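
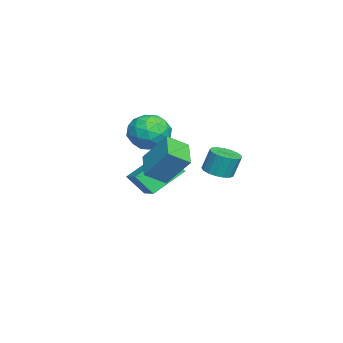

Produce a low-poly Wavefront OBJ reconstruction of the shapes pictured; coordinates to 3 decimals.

v 2.359 -1.072 2.078
v 2.803 -2.036 2.737
v 2.699 0.104 3.57
v 3.143 -0.86 4.229
v 3.837 -0.78 1.511
v 4.281 -1.744 2.17
v 4.177 0.396 3.003
v 4.621 -0.568 3.662
v -3.116 -1.328 -0.401
v -3.123 -2.229 0.684
v -1.703 -0.648 0.173
v -1.71 -1.548 1.258
v -1.97 -2.732 -1.558
v -1.977 -3.632 -0.473
v -0.557 -2.051 -0.984
v -0.564 -2.952 0.101
v -2.956 -1.627 2.457
v -1.873 -1.54 2.965
v -2.627 -3.5 2.075
v -1.544 -3.413 2.583
v -2.531 -3.341 3.26
v -2.734 -2.183 3.496
v -1.766 -2.857 1.544
v -1.969 -1.699 1.78
v -1.138 -2.3 2.4
v -1.611 -2.599 3.46
v -2.889 -2.441 1.58
v -3.362 -2.74 2.64
v -2.443 -1.419 2.744
v -2.057 -3.621 2.296
v -2.637 -3.578 2.693
v -2 -3.527 2.992
v -2.949 -1.797 3.057
v -2.313 -1.746 3.355
v -2.7 -2.805 3.528
v -2.187 -3.294 1.685
v -1.551 -3.243 1.983
v -2.5 -1.513 2.048
v -1.863 -1.462 2.347
v -1.8 -2.235 1.512
v -1.375 -1.815 2.711
v -1.181 -2.916 2.487
v -1.312 -2.589 1.876
v -1.431 -1.908 2.015
v -1.653 -1.991 3.334
v -1.459 -3.092 3.11
v -2.039 -3.049 3.508
v -2.159 -2.369 3.646
v -1.22 -2.437 3.002
v -3.041 -1.948 1.93
v -2.847 -3.049 1.706
v -2.341 -2.671 1.394
v -2.461 -1.991 1.532
v -3.319 -2.124 2.553
v -3.125 -3.225 2.329
v -3.069 -3.132 3.025
v -3.188 -2.451 3.164
v -3.28 -2.603 2.038
v -2.147 0.892 0.051
v -1.318 0.887 0.082
v -1.363 1.283 1.341
v -2.193 1.288 1.309
v -1.406 1.255 -0.037
v -1.452 1.652 1.221
v -1.664 1.54 -0.136
v -1.71 1.937 1.122
v -2.033 1.677 -0.193
v -2.079 2.074 1.066
v -2.428 1.634 -0.193
v -2.474 2.03 1.065
v -2.759 1.42 -0.138
v -2.804 1.817 1.12
v -2.949 1.086 -0.039
v -2.995 1.483 1.219
v -2.956 0.707 0.08
v -3.001 1.104 1.338
v -2.778 0.37 0.192
v -2.823 0.767 1.451
v -2.455 0.153 0.273
v -2.5 0.55 1.531
v -2.061 0.105 0.302
v -2.107 0.502 1.56
v -1.688 0.237 0.274
v -1.733 0.634 1.532
v -1.419 0.519 0.195
v -1.465 0.916 1.453
f 2 4 1
f 5 2 1
f 1 4 3
f 3 5 1
f 2 8 4
f 6 2 5
f 6 8 2
f 4 8 3
f 7 5 3
f 3 8 7
f 7 6 5
f 8 6 7
f 10 12 9
f 13 10 9
f 9 12 11
f 11 13 9
f 10 16 12
f 14 10 13
f 14 16 10
f 12 16 11
f 15 13 11
f 11 16 15
f 15 14 13
f 16 14 15
f 17 54 33
f 54 28 57
f 33 57 22
f 54 57 33
f 17 33 29
f 33 22 34
f 29 34 18
f 33 34 29
f 17 29 38
f 29 18 39
f 38 39 24
f 29 39 38
f 17 38 50
f 38 24 53
f 50 53 27
f 38 53 50
f 17 50 54
f 50 27 58
f 54 58 28
f 50 58 54
f 18 34 45
f 34 22 48
f 45 48 26
f 34 48 45
f 22 57 35
f 57 28 56
f 35 56 21
f 57 56 35
f 28 58 55
f 58 27 51
f 55 51 19
f 58 51 55
f 27 53 52
f 53 24 40
f 52 40 23
f 53 40 52
f 24 39 44
f 39 18 41
f 44 41 25
f 39 41 44
f 20 46 32
f 46 26 47
f 32 47 21
f 46 47 32
f 20 32 30
f 32 21 31
f 30 31 19
f 32 31 30
f 20 30 37
f 30 19 36
f 37 36 23
f 30 36 37
f 20 37 42
f 37 23 43
f 42 43 25
f 37 43 42
f 20 42 46
f 42 25 49
f 46 49 26
f 42 49 46
f 21 47 35
f 47 26 48
f 35 48 22
f 47 48 35
f 19 31 55
f 31 21 56
f 55 56 28
f 31 56 55
f 23 36 52
f 36 19 51
f 52 51 27
f 36 51 52
f 25 43 44
f 43 23 40
f 44 40 24
f 43 40 44
f 26 49 45
f 49 25 41
f 45 41 18
f 49 41 45
f 60 59 63
f 60 63 61
f 61 63 64
f 61 64 62
f 63 59 65
f 63 65 64
f 64 65 66
f 64 66 62
f 65 59 67
f 65 67 66
f 66 67 68
f 66 68 62
f 67 59 69
f 67 69 68
f 68 69 70
f 68 70 62
f 69 59 71
f 69 71 70
f 70 71 72
f 70 72 62
f 71 59 73
f 71 73 72
f 72 73 74
f 72 74 62
f 73 59 75
f 73 75 74
f 74 75 76
f 74 76 62
f 75 59 77
f 75 77 76
f 76 77 78
f 76 78 62
f 77 59 79
f 77 79 78
f 78 79 80
f 78 80 62
f 79 59 81
f 79 81 80
f 80 81 82
f 80 82 62
f 81 59 83
f 81 83 82
f 82 83 84
f 82 84 62
f 83 59 85
f 83 85 84
f 84 85 86
f 84 86 62
f 85 59 60
f 85 60 86
f 86 60 61
f 86 61 62



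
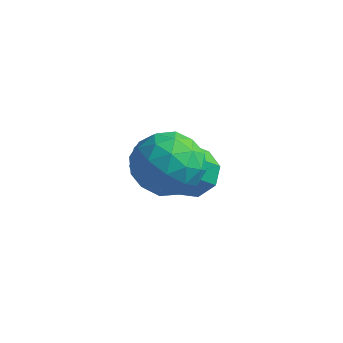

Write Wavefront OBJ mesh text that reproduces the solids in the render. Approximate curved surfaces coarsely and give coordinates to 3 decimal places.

v -0.052 2.416 -3.541
v 0.544 2.291 -3.571
v 0.369 1.16 -2.37
v -0.228 1.284 -2.339
v 0.448 2.631 -3.266
v 0.273 1.499 -2.064
v 0.059 2.844 -3.121
v -0.117 1.713 -1.919
v -0.396 2.807 -3.223
v -0.571 1.675 -2.021
v -0.649 2.54 -3.51
v -0.824 1.409 -2.309
v -0.553 2.201 -3.816
v -0.728 1.069 -2.614
v -0.163 1.987 -3.961
v -0.339 0.856 -2.759
v 0.291 2.025 -3.859
v 0.116 0.893 -2.657
v 0.079 0.816 -1.031
v 0.842 0.83 -0.88
v 0.278 -0.01 -1.96
v 1.041 0.004 -1.809
v 0.55 -0.32 -1.3
v 0.427 0.191 -0.726
v 0.693 0.629 -2.114
v 0.57 1.14 -1.54
v 1.222 0.715 -1.55
v 1.133 0.128 -1.046
v -0.013 0.692 -1.794
v -0.102 0.105 -1.29
v 0.443 0.896 -0.874
v 0.677 -0.076 -1.966
v 0.388 -0.266 -1.667
v 0.837 -0.258 -1.578
v 0.199 0.52 -0.783
v 0.648 0.528 -0.695
v 0.476 -0.148 -0.941
v 0.472 0.292 -2.145
v 0.921 0.3 -2.057
v 0.283 1.078 -1.262
v 0.732 1.086 -1.173
v 0.644 0.968 -1.899
v 1.115 0.836 -1.179
v 1.232 0.351 -1.725
v 1.027 0.718 -1.904
v 0.955 1.019 -1.567
v 1.063 0.492 -0.883
v 1.18 0.006 -1.429
v 0.891 -0.185 -1.13
v 0.819 0.115 -0.792
v 1.286 0.424 -1.277
v -0.06 0.814 -1.411
v 0.057 0.328 -1.957
v 0.301 0.705 -2.048
v 0.229 1.005 -1.71
v -0.112 0.469 -1.115
v 0.005 -0.016 -1.661
v 0.165 -0.199 -1.273
v 0.093 0.102 -0.936
v -0.166 0.396 -1.563
f 2 1 5
f 2 5 3
f 3 5 6
f 3 6 4
f 5 1 7
f 5 7 6
f 6 7 8
f 6 8 4
f 7 1 9
f 7 9 8
f 8 9 10
f 8 10 4
f 9 1 11
f 9 11 10
f 10 11 12
f 10 12 4
f 11 1 13
f 11 13 12
f 12 13 14
f 12 14 4
f 13 1 15
f 13 15 14
f 14 15 16
f 14 16 4
f 15 1 17
f 15 17 16
f 16 17 18
f 16 18 4
f 17 1 2
f 17 2 18
f 18 2 3
f 18 3 4
f 19 56 35
f 56 30 59
f 35 59 24
f 56 59 35
f 19 35 31
f 35 24 36
f 31 36 20
f 35 36 31
f 19 31 40
f 31 20 41
f 40 41 26
f 31 41 40
f 19 40 52
f 40 26 55
f 52 55 29
f 40 55 52
f 19 52 56
f 52 29 60
f 56 60 30
f 52 60 56
f 20 36 47
f 36 24 50
f 47 50 28
f 36 50 47
f 24 59 37
f 59 30 58
f 37 58 23
f 59 58 37
f 30 60 57
f 60 29 53
f 57 53 21
f 60 53 57
f 29 55 54
f 55 26 42
f 54 42 25
f 55 42 54
f 26 41 46
f 41 20 43
f 46 43 27
f 41 43 46
f 22 48 34
f 48 28 49
f 34 49 23
f 48 49 34
f 22 34 32
f 34 23 33
f 32 33 21
f 34 33 32
f 22 32 39
f 32 21 38
f 39 38 25
f 32 38 39
f 22 39 44
f 39 25 45
f 44 45 27
f 39 45 44
f 22 44 48
f 44 27 51
f 48 51 28
f 44 51 48
f 23 49 37
f 49 28 50
f 37 50 24
f 49 50 37
f 21 33 57
f 33 23 58
f 57 58 30
f 33 58 57
f 25 38 54
f 38 21 53
f 54 53 29
f 38 53 54
f 27 45 46
f 45 25 42
f 46 42 26
f 45 42 46
f 28 51 47
f 51 27 43
f 47 43 20
f 51 43 47



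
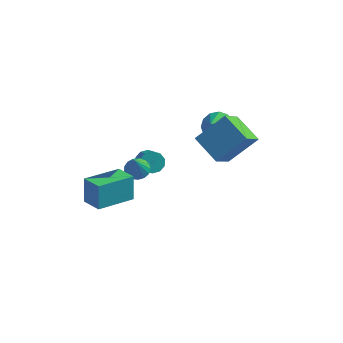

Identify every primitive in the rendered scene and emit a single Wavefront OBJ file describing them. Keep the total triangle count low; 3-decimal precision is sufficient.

v -2.039 -0.199 0.048
v -1.551 0.238 0.231
v -1.881 -0.981 1.492
v -1.825 0.378 0.337
v -2.147 0.386 0.377
v -2.446 0.261 0.342
v -2.651 0.03 0.239
v -2.716 -0.254 0.093
v -2.626 -0.524 -0.064
v -2.402 -0.721 -0.195
v -2.094 -0.797 -0.27
v -1.775 -0.737 -0.273
v -1.515 -0.553 -0.202
v -1.376 -0.288 -0.073
v -1.389 -0.003 0.083
v 1.332 2.413 2.38
v 1.696 2.959 2.965
v 1.228 1.667 3.14
v 1.208 3.043 2.981
v 0.758 2.927 2.806
v 0.491 2.647 2.495
v 0.491 2.293 2.148
v 0.758 1.977 1.875
v 1.207 1.799 1.761
v 1.695 1.816 1.844
v 2.068 2.023 2.097
v 2.208 2.353 2.44
v 2.069 2.702 2.764
v 2.766 -0.041 2.055
v 2.567 -1.409 3.192
v 1.386 0.748 2.762
v 1.187 -0.62 3.9
v 3.993 0.9 3.4
v 3.794 -0.468 4.538
v 2.613 1.689 4.108
v 2.414 0.321 5.245
v -3.085 -4.649 1.056
v -3.221 -4.253 2.466
v -1.948 -2.935 0.686
v -2.084 -2.54 2.095
v -2.076 -5.26 1.325
v -2.212 -4.865 2.734
v -0.939 -3.547 0.954
v -1.075 -3.151 2.364
v -2.27 1.869 -1.152
v -1.666 2.031 -1.394
v -1.007 1.013 -0.429
v -1.61 0.851 -0.188
v -1.747 2.281 -1.074
v -1.088 1.263 -0.11
v -2.028 2.374 -0.785
v -1.369 1.356 0.18
v -2.401 2.274 -0.635
v -1.742 1.256 0.33
v -2.724 2.019 -0.683
v -2.065 1.001 0.281
v -2.873 1.707 -0.911
v -2.214 0.689 0.054
v -2.792 1.457 -1.23
v -2.133 0.439 -0.266
v -2.511 1.364 -1.52
v -1.852 0.346 -0.555
v -2.138 1.464 -1.67
v -1.479 0.446 -0.705
v -1.815 1.719 -1.621
v -1.156 0.701 -0.657
f 2 1 4
f 2 4 3
f 4 1 5
f 4 5 3
f 5 1 6
f 5 6 3
f 6 1 7
f 6 7 3
f 7 1 8
f 7 8 3
f 8 1 9
f 8 9 3
f 9 1 10
f 9 10 3
f 10 1 11
f 10 11 3
f 11 1 12
f 11 12 3
f 12 1 13
f 12 13 3
f 13 1 14
f 13 14 3
f 14 1 15
f 14 15 3
f 15 1 2
f 15 2 3
f 17 16 19
f 17 19 18
f 19 16 20
f 19 20 18
f 20 16 21
f 20 21 18
f 21 16 22
f 21 22 18
f 22 16 23
f 22 23 18
f 23 16 24
f 23 24 18
f 24 16 25
f 24 25 18
f 25 16 26
f 25 26 18
f 26 16 27
f 26 27 18
f 27 16 28
f 27 28 18
f 28 16 17
f 28 17 18
f 30 32 29
f 33 30 29
f 29 32 31
f 31 33 29
f 30 36 32
f 34 30 33
f 34 36 30
f 32 36 31
f 35 33 31
f 31 36 35
f 35 34 33
f 36 34 35
f 38 40 37
f 41 38 37
f 37 40 39
f 39 41 37
f 38 44 40
f 42 38 41
f 42 44 38
f 40 44 39
f 43 41 39
f 39 44 43
f 43 42 41
f 44 42 43
f 46 45 49
f 46 49 47
f 47 49 50
f 47 50 48
f 49 45 51
f 49 51 50
f 50 51 52
f 50 52 48
f 51 45 53
f 51 53 52
f 52 53 54
f 52 54 48
f 53 45 55
f 53 55 54
f 54 55 56
f 54 56 48
f 55 45 57
f 55 57 56
f 56 57 58
f 56 58 48
f 57 45 59
f 57 59 58
f 58 59 60
f 58 60 48
f 59 45 61
f 59 61 60
f 60 61 62
f 60 62 48
f 61 45 63
f 61 63 62
f 62 63 64
f 62 64 48
f 63 45 65
f 63 65 64
f 64 65 66
f 64 66 48
f 65 45 46
f 65 46 66
f 66 46 47
f 66 47 48



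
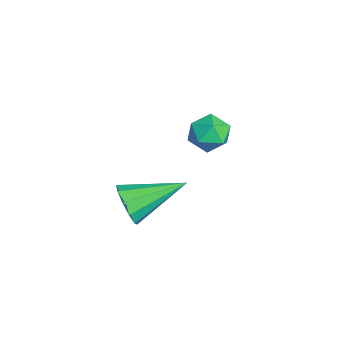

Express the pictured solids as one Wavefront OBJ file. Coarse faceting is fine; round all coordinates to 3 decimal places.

v -0.082 -0.851 -3.385
v 0.36 -0.606 -4.005
v -0.138 1.051 -2.675
v -0.116 -0.572 -4.134
v -0.579 -0.645 -3.976
v -0.852 -0.796 -3.593
v -0.831 -0.968 -3.13
v -0.523 -1.095 -2.764
v -0.047 -1.129 -2.635
v 0.416 -1.056 -2.793
v 0.689 -0.905 -3.177
v 0.667 -0.733 -3.64
v -3.822 3.129 -4.214
v -3.239 2.869 -3.716
v -4.641 2.231 -3.724
v -4.058 1.971 -3.226
v -4.391 2.701 -3.114
v -3.884 3.256 -3.417
v -3.996 1.844 -4.023
v -3.489 2.399 -4.326
v -3.347 2.075 -3.598
v -3.591 2.604 -3.036
v -4.289 2.496 -4.404
v -4.533 3.025 -3.842
f 2 1 4
f 2 4 3
f 4 1 5
f 4 5 3
f 5 1 6
f 5 6 3
f 6 1 7
f 6 7 3
f 7 1 8
f 7 8 3
f 8 1 9
f 8 9 3
f 9 1 10
f 9 10 3
f 10 1 11
f 10 11 3
f 11 1 12
f 11 12 3
f 12 1 2
f 12 2 3
f 13 24 18
f 13 18 14
f 13 14 20
f 13 20 23
f 13 23 24
f 14 18 22
f 18 24 17
f 24 23 15
f 23 20 19
f 20 14 21
f 16 22 17
f 16 17 15
f 16 15 19
f 16 19 21
f 16 21 22
f 17 22 18
f 15 17 24
f 19 15 23
f 21 19 20
f 22 21 14



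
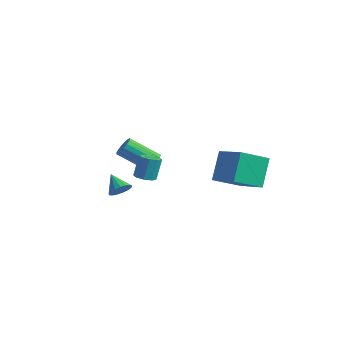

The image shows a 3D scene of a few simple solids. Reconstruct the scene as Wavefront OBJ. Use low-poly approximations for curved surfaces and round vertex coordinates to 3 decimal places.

v 2.204 -0.223 2.02
v 1.742 0.884 3.62
v 2.915 1.333 1.148
v 2.454 2.44 2.748
v 4.066 -0.62 2.832
v 3.605 0.487 4.432
v 4.778 0.936 1.96
v 4.316 2.043 3.56
v -2.425 0.149 1.407
v -1.943 -0.048 1.829
v -3.373 -1.005 3.015
v -3.855 -0.809 2.593
v -2.037 0.236 1.946
v -3.467 -0.721 3.132
v -2.219 0.5 1.939
v -3.649 -0.457 3.125
v -2.448 0.683 1.81
v -3.878 -0.274 2.996
v -2.672 0.744 1.589
v -4.103 -0.213 2.775
v -2.84 0.668 1.326
v -4.27 -0.289 2.512
v -2.912 0.474 1.082
v -4.342 -0.483 2.268
v -2.873 0.205 0.912
v -4.303 -0.753 2.098
v -2.731 -0.077 0.855
v -4.161 -1.035 2.042
v -2.519 -0.308 0.925
v -3.949 -1.265 2.111
v -2.285 -0.433 1.106
v -3.716 -1.39 2.292
v -2.084 -0.426 1.355
v -3.514 -1.383 2.541
v -1.96 -0.287 1.616
v -3.39 -1.244 2.802
v -1.413 -3.61 1.266
v -1.095 -3.932 1.801
v -2.387 -3.33 2.014
v -0.988 -3.615 1.822
v -0.977 -3.298 1.716
v -1.067 -3.052 1.507
v -1.235 -2.934 1.243
v -1.445 -2.971 0.984
v -1.647 -3.154 0.79
v -1.795 -3.442 0.705
v -1.856 -3.769 0.748
v -1.815 -4.059 0.91
v -1.682 -4.247 1.154
v -1.487 -4.288 1.423
v -1.276 -4.175 1.657
v -0.97 -2.147 1.808
v -0.337 -2.231 1.859
v -0.378 -1.717 3.203
v -1.01 -1.633 3.152
v -0.454 -1.788 1.686
v -0.495 -1.274 3.03
v -0.873 -1.555 1.584
v -0.914 -1.041 2.929
v -1.349 -1.669 1.614
v -1.389 -1.155 2.958
v -1.602 -2.063 1.757
v -1.643 -1.549 3.101
v -1.485 -2.506 1.93
v -1.526 -1.992 3.274
v -1.066 -2.739 2.031
v -1.107 -2.225 3.376
v -0.591 -2.625 2.002
v -0.631 -2.111 3.346
f 2 4 1
f 5 2 1
f 1 4 3
f 3 5 1
f 2 8 4
f 6 2 5
f 6 8 2
f 4 8 3
f 7 5 3
f 3 8 7
f 7 6 5
f 8 6 7
f 10 9 13
f 10 13 11
f 11 13 14
f 11 14 12
f 13 9 15
f 13 15 14
f 14 15 16
f 14 16 12
f 15 9 17
f 15 17 16
f 16 17 18
f 16 18 12
f 17 9 19
f 17 19 18
f 18 19 20
f 18 20 12
f 19 9 21
f 19 21 20
f 20 21 22
f 20 22 12
f 21 9 23
f 21 23 22
f 22 23 24
f 22 24 12
f 23 9 25
f 23 25 24
f 24 25 26
f 24 26 12
f 25 9 27
f 25 27 26
f 26 27 28
f 26 28 12
f 27 9 29
f 27 29 28
f 28 29 30
f 28 30 12
f 29 9 31
f 29 31 30
f 30 31 32
f 30 32 12
f 31 9 33
f 31 33 32
f 32 33 34
f 32 34 12
f 33 9 35
f 33 35 34
f 34 35 36
f 34 36 12
f 35 9 10
f 35 10 36
f 36 10 11
f 36 11 12
f 38 37 40
f 38 40 39
f 40 37 41
f 40 41 39
f 41 37 42
f 41 42 39
f 42 37 43
f 42 43 39
f 43 37 44
f 43 44 39
f 44 37 45
f 44 45 39
f 45 37 46
f 45 46 39
f 46 37 47
f 46 47 39
f 47 37 48
f 47 48 39
f 48 37 49
f 48 49 39
f 49 37 50
f 49 50 39
f 50 37 51
f 50 51 39
f 51 37 38
f 51 38 39
f 53 52 56
f 53 56 54
f 54 56 57
f 54 57 55
f 56 52 58
f 56 58 57
f 57 58 59
f 57 59 55
f 58 52 60
f 58 60 59
f 59 60 61
f 59 61 55
f 60 52 62
f 60 62 61
f 61 62 63
f 61 63 55
f 62 52 64
f 62 64 63
f 63 64 65
f 63 65 55
f 64 52 66
f 64 66 65
f 65 66 67
f 65 67 55
f 66 52 68
f 66 68 67
f 67 68 69
f 67 69 55
f 68 52 53
f 68 53 69
f 69 53 54
f 69 54 55



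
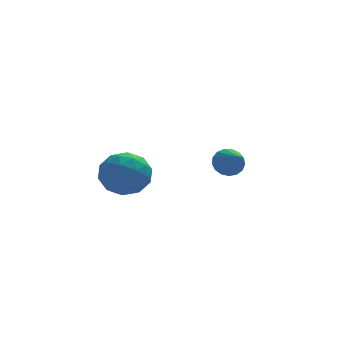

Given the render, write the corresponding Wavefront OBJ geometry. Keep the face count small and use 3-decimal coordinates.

v 3.875 3.842 -0.127
v 4.36 3.858 -0.247
v 4.065 2.818 0.507
v 4.348 3.982 -0.043
v 4.227 4.074 0.142
v 4.026 4.113 0.265
v 3.79 4.09 0.298
v 3.573 4.01 0.234
v 3.426 3.892 0.087
v 3.382 3.762 -0.109
v 3.451 3.651 -0.31
v 3.617 3.583 -0.468
v 3.842 3.575 -0.549
v 4.075 3.628 -0.533
v 4.262 3.73 -0.424
v 0.827 1.064 1.611
v 1.181 0.795 0.985
v -0.201 0.445 1.295
v 0.153 0.176 0.669
v 0.369 -0.064 1.366
v 1.005 0.319 1.561
v -0.025 0.921 0.719
v 0.611 1.304 0.914
v 0.654 0.706 0.434
v 0.898 0.098 0.834
v 0.082 1.142 1.446
v 0.326 0.534 1.846
v 1.095 0.984 1.325
v -0.115 0.256 0.955
v 0.013 0.115 1.364
v 0.221 -0.043 0.996
v 0.991 0.705 1.664
v 1.199 0.546 1.296
v 0.722 0.041 1.52
v -0.219 0.694 0.984
v -0.011 0.535 0.616
v 0.759 1.283 1.284
v 0.967 1.125 0.916
v 0.258 1.199 0.76
v 0.993 0.774 0.634
v 0.388 0.41 0.448
v 0.284 0.847 0.478
v 0.658 1.073 0.592
v 1.136 0.416 0.869
v 0.532 0.052 0.683
v 0.659 -0.089 1.093
v 1.033 0.137 1.207
v 0.827 0.364 0.545
v 0.448 1.188 1.597
v -0.156 0.824 1.411
v -0.053 1.103 1.073
v 0.321 1.329 1.187
v 0.592 0.83 1.832
v -0.013 0.466 1.646
v 0.322 0.167 1.688
v 0.696 0.393 1.802
v 0.153 0.876 1.735
f 2 1 4
f 2 4 3
f 4 1 5
f 4 5 3
f 5 1 6
f 5 6 3
f 6 1 7
f 6 7 3
f 7 1 8
f 7 8 3
f 8 1 9
f 8 9 3
f 9 1 10
f 9 10 3
f 10 1 11
f 10 11 3
f 11 1 12
f 11 12 3
f 12 1 13
f 12 13 3
f 13 1 14
f 13 14 3
f 14 1 15
f 14 15 3
f 15 1 2
f 15 2 3
f 16 53 32
f 53 27 56
f 32 56 21
f 53 56 32
f 16 32 28
f 32 21 33
f 28 33 17
f 32 33 28
f 16 28 37
f 28 17 38
f 37 38 23
f 28 38 37
f 16 37 49
f 37 23 52
f 49 52 26
f 37 52 49
f 16 49 53
f 49 26 57
f 53 57 27
f 49 57 53
f 17 33 44
f 33 21 47
f 44 47 25
f 33 47 44
f 21 56 34
f 56 27 55
f 34 55 20
f 56 55 34
f 27 57 54
f 57 26 50
f 54 50 18
f 57 50 54
f 26 52 51
f 52 23 39
f 51 39 22
f 52 39 51
f 23 38 43
f 38 17 40
f 43 40 24
f 38 40 43
f 19 45 31
f 45 25 46
f 31 46 20
f 45 46 31
f 19 31 29
f 31 20 30
f 29 30 18
f 31 30 29
f 19 29 36
f 29 18 35
f 36 35 22
f 29 35 36
f 19 36 41
f 36 22 42
f 41 42 24
f 36 42 41
f 19 41 45
f 41 24 48
f 45 48 25
f 41 48 45
f 20 46 34
f 46 25 47
f 34 47 21
f 46 47 34
f 18 30 54
f 30 20 55
f 54 55 27
f 30 55 54
f 22 35 51
f 35 18 50
f 51 50 26
f 35 50 51
f 24 42 43
f 42 22 39
f 43 39 23
f 42 39 43
f 25 48 44
f 48 24 40
f 44 40 17
f 48 40 44



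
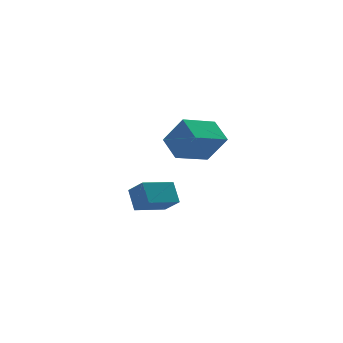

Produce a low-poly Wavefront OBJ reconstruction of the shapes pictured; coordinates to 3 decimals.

v -1.072 -4.331 2.842
v -0.99 -2.978 3.46
v 0.87 -4.11 2.101
v 0.952 -2.756 2.719
v -0.392 -5.084 4.401
v -0.31 -3.73 5.019
v 1.55 -4.862 3.66
v 1.632 -3.509 4.278
v -1.175 -0.327 -2.795
v -0.845 -1.242 -1.887
v -0.972 0.67 -1.863
v -0.642 -0.244 -0.956
v 0.702 -0.196 -3.344
v 1.032 -1.11 -2.437
v 0.905 0.802 -2.413
v 1.235 -0.113 -1.505
f 2 4 1
f 5 2 1
f 1 4 3
f 3 5 1
f 2 8 4
f 6 2 5
f 6 8 2
f 4 8 3
f 7 5 3
f 3 8 7
f 7 6 5
f 8 6 7
f 10 12 9
f 13 10 9
f 9 12 11
f 11 13 9
f 10 16 12
f 14 10 13
f 14 16 10
f 12 16 11
f 15 13 11
f 11 16 15
f 15 14 13
f 16 14 15



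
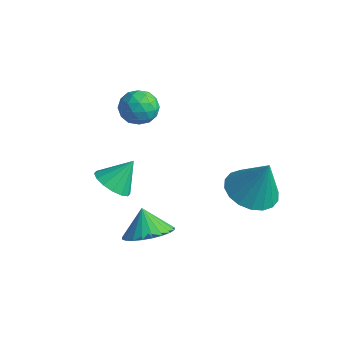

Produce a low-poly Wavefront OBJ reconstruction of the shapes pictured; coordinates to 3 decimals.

v -0.715 -1.503 -3.117
v -0.056 -1.962 -2.573
v -1.285 -1.237 -2.203
v 0.088 -1.612 -2.584
v 0.11 -1.246 -2.677
v 0.007 -0.919 -2.837
v -0.207 -0.68 -3.039
v -0.497 -0.568 -3.254
v -0.821 -0.597 -3.447
v -1.129 -0.765 -3.59
v -1.374 -1.044 -3.662
v -1.518 -1.394 -3.65
v -1.54 -1.76 -3.557
v -1.436 -2.087 -3.397
v -1.223 -2.326 -3.195
v -0.932 -2.438 -2.981
v -0.608 -2.409 -2.787
v -0.301 -2.241 -2.644
v -2.195 -1.782 -0.98
v -1.67 -2.301 -0.698
v -1.905 -0.978 -0.04
v -1.459 -2.069 -0.961
v -1.445 -1.761 -1.229
v -1.633 -1.458 -1.43
v -1.971 -1.242 -1.511
v -2.369 -1.171 -1.449
v -2.72 -1.264 -1.262
v -2.931 -1.495 -0.999
v -2.944 -1.804 -0.73
v -2.757 -2.106 -0.529
v -2.419 -2.322 -0.448
v -2.021 -2.393 -0.51
v 0.599 2.538 -2.606
v 1.277 1.716 -2.712
v 1.181 2.802 -0.934
v 1.536 2.087 -2.861
v 1.609 2.547 -2.959
v 1.483 3.005 -2.987
v 1.181 3.371 -2.94
v 0.764 3.571 -2.827
v 0.315 3.567 -2.67
v -0.078 3.359 -2.5
v -0.337 2.988 -2.351
v -0.411 2.528 -2.253
v -0.284 2.07 -2.225
v 0.017 1.704 -2.272
v 0.434 1.504 -2.385
v 0.884 1.508 -2.542
v -3.715 1.164 1.447
v -3.278 1.63 0.967
v -3.702 0.23 0.553
v -3.265 0.696 0.073
v -2.945 0.401 0.743
v -2.953 0.978 1.295
v -4.027 0.882 0.225
v -4.035 1.459 0.777
v -3.471 1.455 0.211
v -2.802 1.158 0.532
v -4.178 0.702 0.988
v -3.509 0.405 1.309
v -3.498 1.479 1.285
v -3.482 0.381 0.235
v -3.294 0.208 0.629
v -3.037 0.481 0.346
v -3.307 1.096 1.479
v -3.05 1.37 1.196
v -2.854 0.647 1.065
v -3.93 0.49 0.324
v -3.673 0.764 0.041
v -3.943 1.379 1.174
v -3.686 1.652 0.891
v -4.126 1.213 0.455
v -3.354 1.65 0.559
v -3.347 1.101 0.034
v -3.795 1.21 0.123
v -3.799 1.55 0.447
v -2.961 1.475 0.747
v -2.953 0.926 0.222
v -2.765 0.753 0.616
v -2.77 1.092 0.94
v -3.074 1.373 0.303
v -4.027 0.934 1.298
v -4.019 0.385 0.773
v -4.21 0.768 0.58
v -4.215 1.107 0.904
v -3.633 0.759 1.486
v -3.626 0.21 0.961
v -3.181 0.31 1.073
v -3.185 0.65 1.397
v -3.906 0.487 1.217
f 2 1 4
f 2 4 3
f 4 1 5
f 4 5 3
f 5 1 6
f 5 6 3
f 6 1 7
f 6 7 3
f 7 1 8
f 7 8 3
f 8 1 9
f 8 9 3
f 9 1 10
f 9 10 3
f 10 1 11
f 10 11 3
f 11 1 12
f 11 12 3
f 12 1 13
f 12 13 3
f 13 1 14
f 13 14 3
f 14 1 15
f 14 15 3
f 15 1 16
f 15 16 3
f 16 1 17
f 16 17 3
f 17 1 18
f 17 18 3
f 18 1 2
f 18 2 3
f 20 19 22
f 20 22 21
f 22 19 23
f 22 23 21
f 23 19 24
f 23 24 21
f 24 19 25
f 24 25 21
f 25 19 26
f 25 26 21
f 26 19 27
f 26 27 21
f 27 19 28
f 27 28 21
f 28 19 29
f 28 29 21
f 29 19 30
f 29 30 21
f 30 19 31
f 30 31 21
f 31 19 32
f 31 32 21
f 32 19 20
f 32 20 21
f 34 33 36
f 34 36 35
f 36 33 37
f 36 37 35
f 37 33 38
f 37 38 35
f 38 33 39
f 38 39 35
f 39 33 40
f 39 40 35
f 40 33 41
f 40 41 35
f 41 33 42
f 41 42 35
f 42 33 43
f 42 43 35
f 43 33 44
f 43 44 35
f 44 33 45
f 44 45 35
f 45 33 46
f 45 46 35
f 46 33 47
f 46 47 35
f 47 33 48
f 47 48 35
f 48 33 34
f 48 34 35
f 49 86 65
f 86 60 89
f 65 89 54
f 86 89 65
f 49 65 61
f 65 54 66
f 61 66 50
f 65 66 61
f 49 61 70
f 61 50 71
f 70 71 56
f 61 71 70
f 49 70 82
f 70 56 85
f 82 85 59
f 70 85 82
f 49 82 86
f 82 59 90
f 86 90 60
f 82 90 86
f 50 66 77
f 66 54 80
f 77 80 58
f 66 80 77
f 54 89 67
f 89 60 88
f 67 88 53
f 89 88 67
f 60 90 87
f 90 59 83
f 87 83 51
f 90 83 87
f 59 85 84
f 85 56 72
f 84 72 55
f 85 72 84
f 56 71 76
f 71 50 73
f 76 73 57
f 71 73 76
f 52 78 64
f 78 58 79
f 64 79 53
f 78 79 64
f 52 64 62
f 64 53 63
f 62 63 51
f 64 63 62
f 52 62 69
f 62 51 68
f 69 68 55
f 62 68 69
f 52 69 74
f 69 55 75
f 74 75 57
f 69 75 74
f 52 74 78
f 74 57 81
f 78 81 58
f 74 81 78
f 53 79 67
f 79 58 80
f 67 80 54
f 79 80 67
f 51 63 87
f 63 53 88
f 87 88 60
f 63 88 87
f 55 68 84
f 68 51 83
f 84 83 59
f 68 83 84
f 57 75 76
f 75 55 72
f 76 72 56
f 75 72 76
f 58 81 77
f 81 57 73
f 77 73 50
f 81 73 77



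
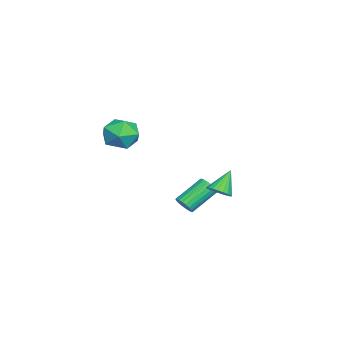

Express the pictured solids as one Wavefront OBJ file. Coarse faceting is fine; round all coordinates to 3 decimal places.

v 3.424 2.599 -0.681
v 4.01 2.913 -0.403
v 2.576 3.081 0.561
v 3.893 3.134 -0.569
v 3.695 3.262 -0.754
v 3.451 3.275 -0.926
v 3.202 3.172 -1.056
v 2.991 2.969 -1.121
v 2.856 2.702 -1.11
v 2.818 2.418 -1.025
v 2.886 2.164 -0.88
v 3.046 1.986 -0.701
v 3.272 1.914 -0.519
v 3.525 1.96 -0.364
v 3.76 2.116 -0.264
v 3.937 2.356 -0.237
v 4.025 2.638 -0.286
v -0.923 -0.03 -4.016
v -0.394 0.17 -3.694
v -1.529 1.349 -2.562
v -2.057 1.15 -2.884
v -0.409 0.349 -3.896
v -1.543 1.529 -2.764
v -0.512 0.463 -4.118
v -1.646 1.643 -2.986
v -0.686 0.492 -4.322
v -1.821 1.672 -3.191
v -0.901 0.431 -4.474
v -2.036 1.61 -3.342
v -1.12 0.29 -4.547
v -2.255 1.469 -3.415
v -1.305 0.093 -4.527
v -2.439 1.273 -3.395
v -1.423 -0.124 -4.42
v -2.558 1.055 -3.288
v -1.455 -0.325 -4.242
v -2.59 0.854 -3.11
v -1.395 -0.476 -4.025
v -2.53 0.704 -2.893
v -1.254 -0.549 -3.807
v -2.389 0.631 -2.675
v -1.055 -0.532 -3.625
v -2.189 0.647 -2.493
v -0.833 -0.428 -3.511
v -1.968 0.751 -2.379
v -0.626 -0.256 -3.483
v -1.761 0.923 -2.351
v -0.471 -0.044 -3.548
v -1.606 1.135 -2.416
v 3.424 -1.629 2.662
v 4.503 -1.95 2.516
v 3.237 -2.87 4.004
v 4.316 -3.191 3.858
v 4.082 -2.168 4.291
v 4.197 -1.401 3.461
v 3.543 -3.419 3.059
v 3.658 -2.652 2.229
v 4.577 -3.056 2.761
v 4.91 -2.283 3.523
v 2.83 -2.537 2.997
v 3.163 -1.764 3.759
f 2 1 4
f 2 4 3
f 4 1 5
f 4 5 3
f 5 1 6
f 5 6 3
f 6 1 7
f 6 7 3
f 7 1 8
f 7 8 3
f 8 1 9
f 8 9 3
f 9 1 10
f 9 10 3
f 10 1 11
f 10 11 3
f 11 1 12
f 11 12 3
f 12 1 13
f 12 13 3
f 13 1 14
f 13 14 3
f 14 1 15
f 14 15 3
f 15 1 16
f 15 16 3
f 16 1 17
f 16 17 3
f 17 1 2
f 17 2 3
f 19 18 22
f 19 22 20
f 20 22 23
f 20 23 21
f 22 18 24
f 22 24 23
f 23 24 25
f 23 25 21
f 24 18 26
f 24 26 25
f 25 26 27
f 25 27 21
f 26 18 28
f 26 28 27
f 27 28 29
f 27 29 21
f 28 18 30
f 28 30 29
f 29 30 31
f 29 31 21
f 30 18 32
f 30 32 31
f 31 32 33
f 31 33 21
f 32 18 34
f 32 34 33
f 33 34 35
f 33 35 21
f 34 18 36
f 34 36 35
f 35 36 37
f 35 37 21
f 36 18 38
f 36 38 37
f 37 38 39
f 37 39 21
f 38 18 40
f 38 40 39
f 39 40 41
f 39 41 21
f 40 18 42
f 40 42 41
f 41 42 43
f 41 43 21
f 42 18 44
f 42 44 43
f 43 44 45
f 43 45 21
f 44 18 46
f 44 46 45
f 45 46 47
f 45 47 21
f 46 18 48
f 46 48 47
f 47 48 49
f 47 49 21
f 48 18 19
f 48 19 49
f 49 19 20
f 49 20 21
f 50 61 55
f 50 55 51
f 50 51 57
f 50 57 60
f 50 60 61
f 51 55 59
f 55 61 54
f 61 60 52
f 60 57 56
f 57 51 58
f 53 59 54
f 53 54 52
f 53 52 56
f 53 56 58
f 53 58 59
f 54 59 55
f 52 54 61
f 56 52 60
f 58 56 57
f 59 58 51



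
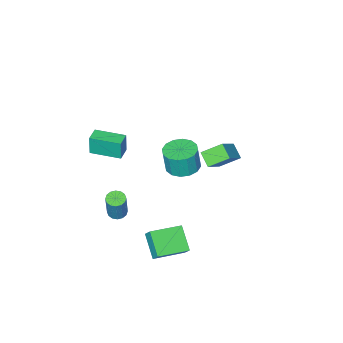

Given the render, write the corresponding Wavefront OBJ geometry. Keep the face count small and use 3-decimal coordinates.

v -3.147 0.013 -2.098
v -3.337 -0.887 -1.442
v -4.178 0.806 -1.311
v -4.368 -0.094 -0.655
v -1.652 0.654 -0.785
v -1.842 -0.246 -0.129
v -2.683 1.447 0.002
v -2.873 0.547 0.658
v 2.747 -2.659 -4.943
v 3.357 -2.759 -5.061
v 3.804 -2.302 -3.134
v 3.193 -2.201 -3.017
v 3.31 -2.443 -5.125
v 3.757 -1.986 -3.198
v 3.112 -2.185 -5.141
v 3.558 -1.727 -3.214
v 2.815 -2.053 -5.103
v 3.262 -1.596 -3.176
v 2.501 -2.084 -5.023
v 2.948 -1.627 -3.096
v 2.252 -2.269 -4.921
v 2.699 -1.812 -2.995
v 2.136 -2.558 -4.826
v 2.583 -2.101 -2.899
v 2.183 -2.874 -4.762
v 2.63 -2.417 -2.835
v 2.382 -3.133 -4.746
v 2.828 -2.675 -2.819
v 2.678 -3.264 -4.784
v 3.125 -2.807 -2.857
v 2.992 -3.233 -4.864
v 3.439 -2.776 -2.937
v 3.241 -3.048 -4.965
v 3.688 -2.591 -3.039
v 2.186 2.87 3.195
v 3.165 2.54 3.073
v 3.332 2.461 4.622
v 2.354 2.79 4.745
v 3.201 3.077 3.097
v 3.368 2.997 4.646
v 2.965 3.558 3.147
v 3.132 3.478 4.696
v 2.52 3.855 3.21
v 2.687 3.775 4.759
v 1.986 3.888 3.269
v 2.153 3.808 4.818
v 1.506 3.648 3.309
v 1.673 3.568 4.858
v 1.208 3.199 3.318
v 1.375 3.12 4.867
v 1.172 2.663 3.294
v 1.339 2.583 4.843
v 1.408 2.182 3.244
v 1.575 2.102 4.793
v 1.853 1.885 3.181
v 2.02 1.805 4.73
v 2.387 1.852 3.122
v 2.554 1.772 4.671
v 2.867 2.092 3.082
v 3.034 2.012 4.631
v 1.853 -2.786 0.529
v 1.844 -2.798 1.909
v 2.683 -2.265 0.539
v 2.674 -2.277 1.919
v 2.906 -4.463 0.521
v 2.897 -4.475 1.901
v 3.736 -3.942 0.531
v 3.727 -3.954 1.911
v 2.377 2.55 -2.838
v 2.452 3.08 -2.153
v 2.881 3.864 -3.911
v 2.956 4.395 -3.226
v 4.324 1.985 -2.614
v 4.399 2.516 -1.929
v 4.828 3.3 -3.687
v 4.903 3.83 -3.002
f 2 4 1
f 5 2 1
f 1 4 3
f 3 5 1
f 2 8 4
f 6 2 5
f 6 8 2
f 4 8 3
f 7 5 3
f 3 8 7
f 7 6 5
f 8 6 7
f 10 9 13
f 10 13 11
f 11 13 14
f 11 14 12
f 13 9 15
f 13 15 14
f 14 15 16
f 14 16 12
f 15 9 17
f 15 17 16
f 16 17 18
f 16 18 12
f 17 9 19
f 17 19 18
f 18 19 20
f 18 20 12
f 19 9 21
f 19 21 20
f 20 21 22
f 20 22 12
f 21 9 23
f 21 23 22
f 22 23 24
f 22 24 12
f 23 9 25
f 23 25 24
f 24 25 26
f 24 26 12
f 25 9 27
f 25 27 26
f 26 27 28
f 26 28 12
f 27 9 29
f 27 29 28
f 28 29 30
f 28 30 12
f 29 9 31
f 29 31 30
f 30 31 32
f 30 32 12
f 31 9 33
f 31 33 32
f 32 33 34
f 32 34 12
f 33 9 10
f 33 10 34
f 34 10 11
f 34 11 12
f 36 35 39
f 36 39 37
f 37 39 40
f 37 40 38
f 39 35 41
f 39 41 40
f 40 41 42
f 40 42 38
f 41 35 43
f 41 43 42
f 42 43 44
f 42 44 38
f 43 35 45
f 43 45 44
f 44 45 46
f 44 46 38
f 45 35 47
f 45 47 46
f 46 47 48
f 46 48 38
f 47 35 49
f 47 49 48
f 48 49 50
f 48 50 38
f 49 35 51
f 49 51 50
f 50 51 52
f 50 52 38
f 51 35 53
f 51 53 52
f 52 53 54
f 52 54 38
f 53 35 55
f 53 55 54
f 54 55 56
f 54 56 38
f 55 35 57
f 55 57 56
f 56 57 58
f 56 58 38
f 57 35 59
f 57 59 58
f 58 59 60
f 58 60 38
f 59 35 36
f 59 36 60
f 60 36 37
f 60 37 38
f 62 64 61
f 65 62 61
f 61 64 63
f 63 65 61
f 62 68 64
f 66 62 65
f 66 68 62
f 64 68 63
f 67 65 63
f 63 68 67
f 67 66 65
f 68 66 67
f 70 72 69
f 73 70 69
f 69 72 71
f 71 73 69
f 70 76 72
f 74 70 73
f 74 76 70
f 72 76 71
f 75 73 71
f 71 76 75
f 75 74 73
f 76 74 75



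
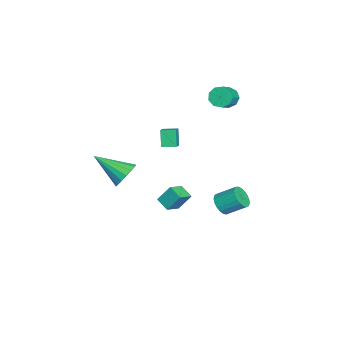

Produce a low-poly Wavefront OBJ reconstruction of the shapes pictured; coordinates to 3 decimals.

v -0.207 3.234 -3.303
v 0.498 3.029 -3.106
v 0.612 4.182 -2.32
v -0.093 4.386 -2.517
v 0.55 3.202 -3.366
v 0.664 4.354 -2.58
v 0.47 3.38 -3.615
v 0.585 4.532 -2.829
v 0.274 3.532 -3.81
v 0.388 4.685 -3.024
v -0.006 3.633 -3.918
v 0.109 4.786 -3.131
v -0.32 3.665 -3.919
v -0.206 4.818 -3.132
v -0.615 3.622 -3.814
v -0.501 4.775 -3.027
v -0.839 3.513 -3.62
v -0.725 4.665 -2.833
v -0.954 3.355 -3.372
v -0.84 4.507 -2.585
v -0.94 3.176 -3.112
v -0.826 4.328 -2.325
v -0.799 3.007 -2.885
v -0.685 4.159 -2.098
v -0.556 2.877 -2.73
v -0.442 4.03 -1.943
v -0.253 2.809 -2.675
v -0.138 3.962 -1.888
v 0.059 2.815 -2.728
v 0.173 3.967 -1.941
v 0.324 2.893 -2.881
v 0.439 4.045 -2.094
v -2.183 0.042 -4.365
v -2.245 0.779 -3.321
v -1.562 0.668 -4.771
v -1.624 1.405 -3.726
v -1.316 -0.525 -3.914
v -1.378 0.212 -2.869
v -0.695 0.101 -4.319
v -0.757 0.838 -3.275
v -3.846 3.199 3.297
v -3.48 3.753 2.971
v -2.488 3.455 3.576
v -2.854 2.901 3.903
v -3.693 3.916 3.4
v -2.701 3.617 4.006
v -3.978 3.743 3.782
v -2.985 3.444 4.387
v -4.201 3.316 3.936
v -3.208 3.017 4.542
v -4.258 2.834 3.792
v -3.266 2.535 4.397
v -4.122 2.523 3.416
v -3.13 2.224 4.022
v -3.858 2.529 2.985
v -2.865 2.23 3.59
v -3.587 2.848 2.7
v -2.595 2.549 3.305
v -3.438 3.332 2.694
v -2.446 3.033 3.299
v 0.16 0.014 1.575
v -0.354 -0.081 2.599
v 0.15 0.871 1.65
v -0.363 0.775 2.675
v 1.063 -0.015 2.025
v 0.55 -0.111 3.05
v 1.054 0.841 2.101
v 0.54 0.746 3.125
v 3.745 -1.605 1.345
v 4.625 -1.718 1.5
v 3.315 -3.395 2.495
v 4.492 -1.474 1.83
v 4.189 -1.26 2.048
v 3.784 -1.126 2.106
v 3.37 -1.101 1.989
v 3.042 -1.192 1.725
v 2.875 -1.377 1.374
v 2.908 -1.615 1.016
v 3.132 -1.851 0.734
v 3.497 -2.03 0.591
v 3.919 -2.112 0.622
v 4.301 -2.078 0.818
v 4.556 -1.936 1.135
f 2 1 5
f 2 5 3
f 3 5 6
f 3 6 4
f 5 1 7
f 5 7 6
f 6 7 8
f 6 8 4
f 7 1 9
f 7 9 8
f 8 9 10
f 8 10 4
f 9 1 11
f 9 11 10
f 10 11 12
f 10 12 4
f 11 1 13
f 11 13 12
f 12 13 14
f 12 14 4
f 13 1 15
f 13 15 14
f 14 15 16
f 14 16 4
f 15 1 17
f 15 17 16
f 16 17 18
f 16 18 4
f 17 1 19
f 17 19 18
f 18 19 20
f 18 20 4
f 19 1 21
f 19 21 20
f 20 21 22
f 20 22 4
f 21 1 23
f 21 23 22
f 22 23 24
f 22 24 4
f 23 1 25
f 23 25 24
f 24 25 26
f 24 26 4
f 25 1 27
f 25 27 26
f 26 27 28
f 26 28 4
f 27 1 29
f 27 29 28
f 28 29 30
f 28 30 4
f 29 1 31
f 29 31 30
f 30 31 32
f 30 32 4
f 31 1 2
f 31 2 32
f 32 2 3
f 32 3 4
f 34 36 33
f 37 34 33
f 33 36 35
f 35 37 33
f 34 40 36
f 38 34 37
f 38 40 34
f 36 40 35
f 39 37 35
f 35 40 39
f 39 38 37
f 40 38 39
f 42 41 45
f 42 45 43
f 43 45 46
f 43 46 44
f 45 41 47
f 45 47 46
f 46 47 48
f 46 48 44
f 47 41 49
f 47 49 48
f 48 49 50
f 48 50 44
f 49 41 51
f 49 51 50
f 50 51 52
f 50 52 44
f 51 41 53
f 51 53 52
f 52 53 54
f 52 54 44
f 53 41 55
f 53 55 54
f 54 55 56
f 54 56 44
f 55 41 57
f 55 57 56
f 56 57 58
f 56 58 44
f 57 41 59
f 57 59 58
f 58 59 60
f 58 60 44
f 59 41 42
f 59 42 60
f 60 42 43
f 60 43 44
f 62 64 61
f 65 62 61
f 61 64 63
f 63 65 61
f 62 68 64
f 66 62 65
f 66 68 62
f 64 68 63
f 67 65 63
f 63 68 67
f 67 66 65
f 68 66 67
f 70 69 72
f 70 72 71
f 72 69 73
f 72 73 71
f 73 69 74
f 73 74 71
f 74 69 75
f 74 75 71
f 75 69 76
f 75 76 71
f 76 69 77
f 76 77 71
f 77 69 78
f 77 78 71
f 78 69 79
f 78 79 71
f 79 69 80
f 79 80 71
f 80 69 81
f 80 81 71
f 81 69 82
f 81 82 71
f 82 69 83
f 82 83 71
f 83 69 70
f 83 70 71



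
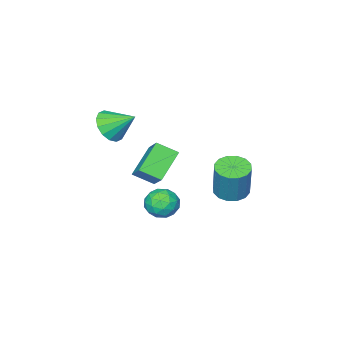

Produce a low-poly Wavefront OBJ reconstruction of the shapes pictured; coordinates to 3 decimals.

v 3.196 0.585 -3.486
v 3.701 -0.272 -3.316
v 2.299 -0.168 -4.624
v 2.804 -1.025 -4.454
v 2.176 -0.662 -3.752
v 2.731 -0.196 -3.049
v 3.269 -0.244 -4.891
v 3.824 0.222 -4.188
v 3.746 -0.785 -4.185
v 3.07 -1.043 -3.481
v 2.93 0.603 -4.459
v 2.254 0.345 -3.755
v 3.527 0.223 -3.301
v 2.473 -0.663 -4.639
v 2.104 -0.449 -4.226
v 2.4 -0.953 -4.127
v 2.957 0.267 -3.144
v 3.254 -0.237 -3.044
v 2.357 -0.466 -3.301
v 2.746 -0.203 -4.896
v 3.043 -0.707 -4.796
v 3.6 0.513 -3.813
v 3.896 0.009 -3.714
v 3.643 0.026 -4.639
v 3.851 -0.583 -3.712
v 3.323 -1.025 -4.381
v 3.597 -0.566 -4.638
v 3.923 -0.292 -4.224
v 3.453 -0.734 -3.298
v 2.926 -1.177 -3.967
v 2.557 -0.963 -3.554
v 2.883 -0.69 -3.141
v 3.48 -1.036 -3.809
v 3.074 0.737 -3.973
v 2.547 0.294 -4.642
v 3.117 0.25 -4.799
v 3.443 0.523 -4.386
v 2.677 0.585 -3.559
v 2.149 0.143 -4.228
v 2.077 -0.148 -3.716
v 2.403 0.126 -3.302
v 2.52 0.596 -4.131
v -0.556 -3.345 -3.339
v 0.222 -1.898 -2.016
v 1.02 -2.993 -4.651
v 1.798 -1.545 -3.327
v 0.182 -4.315 -2.713
v 0.96 -2.867 -1.389
v 1.758 -3.962 -4.024
v 2.536 -2.515 -2.701
v 1.059 2.906 -2.318
v 2 2.944 -2.507
v 2.401 3.432 -0.41
v 1.461 3.394 -0.222
v 1.835 3.406 -2.583
v 2.236 3.894 -0.486
v 1.462 3.735 -2.588
v 1.863 4.223 -0.491
v 0.981 3.841 -2.521
v 1.383 4.329 -0.424
v 0.521 3.697 -2.4
v 0.923 4.185 -0.303
v 0.206 3.341 -2.256
v 0.607 3.829 -0.159
v 0.119 2.868 -2.13
v 0.52 3.356 -0.033
v 0.284 2.406 -2.054
v 0.685 2.894 0.043
v 0.657 2.077 -2.049
v 1.058 2.565 0.048
v 1.137 1.971 -2.116
v 1.539 2.459 -0.019
v 1.597 2.115 -2.237
v 1.999 2.603 -0.14
v 1.913 2.471 -2.381
v 2.314 2.959 -0.284
v 3.987 -3.07 1.02
v 4.951 -2.586 0.972
v 3.393 -1.79 2.02
v 4.664 -2.381 0.538
v 4.195 -2.36 0.234
v 3.671 -2.53 0.14
v 3.231 -2.845 0.282
v 2.994 -3.22 0.622
v 3.023 -3.555 1.069
v 3.31 -3.76 1.502
v 3.779 -3.781 1.807
v 4.303 -3.611 1.9
v 4.743 -3.296 1.758
v 4.98 -2.921 1.418
f 1 38 17
f 38 12 41
f 17 41 6
f 38 41 17
f 1 17 13
f 17 6 18
f 13 18 2
f 17 18 13
f 1 13 22
f 13 2 23
f 22 23 8
f 13 23 22
f 1 22 34
f 22 8 37
f 34 37 11
f 22 37 34
f 1 34 38
f 34 11 42
f 38 42 12
f 34 42 38
f 2 18 29
f 18 6 32
f 29 32 10
f 18 32 29
f 6 41 19
f 41 12 40
f 19 40 5
f 41 40 19
f 12 42 39
f 42 11 35
f 39 35 3
f 42 35 39
f 11 37 36
f 37 8 24
f 36 24 7
f 37 24 36
f 8 23 28
f 23 2 25
f 28 25 9
f 23 25 28
f 4 30 16
f 30 10 31
f 16 31 5
f 30 31 16
f 4 16 14
f 16 5 15
f 14 15 3
f 16 15 14
f 4 14 21
f 14 3 20
f 21 20 7
f 14 20 21
f 4 21 26
f 21 7 27
f 26 27 9
f 21 27 26
f 4 26 30
f 26 9 33
f 30 33 10
f 26 33 30
f 5 31 19
f 31 10 32
f 19 32 6
f 31 32 19
f 3 15 39
f 15 5 40
f 39 40 12
f 15 40 39
f 7 20 36
f 20 3 35
f 36 35 11
f 20 35 36
f 9 27 28
f 27 7 24
f 28 24 8
f 27 24 28
f 10 33 29
f 33 9 25
f 29 25 2
f 33 25 29
f 44 46 43
f 47 44 43
f 43 46 45
f 45 47 43
f 44 50 46
f 48 44 47
f 48 50 44
f 46 50 45
f 49 47 45
f 45 50 49
f 49 48 47
f 50 48 49
f 52 51 55
f 52 55 53
f 53 55 56
f 53 56 54
f 55 51 57
f 55 57 56
f 56 57 58
f 56 58 54
f 57 51 59
f 57 59 58
f 58 59 60
f 58 60 54
f 59 51 61
f 59 61 60
f 60 61 62
f 60 62 54
f 61 51 63
f 61 63 62
f 62 63 64
f 62 64 54
f 63 51 65
f 63 65 64
f 64 65 66
f 64 66 54
f 65 51 67
f 65 67 66
f 66 67 68
f 66 68 54
f 67 51 69
f 67 69 68
f 68 69 70
f 68 70 54
f 69 51 71
f 69 71 70
f 70 71 72
f 70 72 54
f 71 51 73
f 71 73 72
f 72 73 74
f 72 74 54
f 73 51 75
f 73 75 74
f 74 75 76
f 74 76 54
f 75 51 52
f 75 52 76
f 76 52 53
f 76 53 54
f 78 77 80
f 78 80 79
f 80 77 81
f 80 81 79
f 81 77 82
f 81 82 79
f 82 77 83
f 82 83 79
f 83 77 84
f 83 84 79
f 84 77 85
f 84 85 79
f 85 77 86
f 85 86 79
f 86 77 87
f 86 87 79
f 87 77 88
f 87 88 79
f 88 77 89
f 88 89 79
f 89 77 90
f 89 90 79
f 90 77 78
f 90 78 79



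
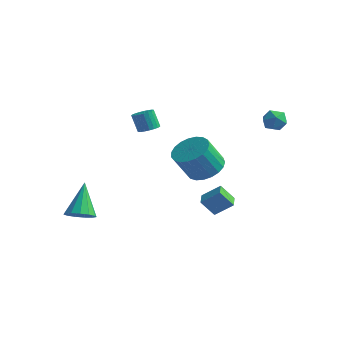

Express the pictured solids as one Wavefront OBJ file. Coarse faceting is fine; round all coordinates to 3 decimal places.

v 1.82 -0.485 -0.721
v 2.649 -0.016 0.025
v 2.383 -0.083 -1.601
v 3.213 0.387 -0.856
v 2.267 -1.207 -0.764
v 3.097 -0.737 -0.019
v 2.831 -0.804 -1.645
v 3.66 -0.335 -0.899
v 3.009 4.393 3.642
v 3.664 4.136 3.892
v 2.956 3.484 2.848
v 3.611 3.227 3.098
v 3.005 3.19 3.532
v 3.037 3.751 4.023
v 3.583 3.869 2.717
v 3.615 4.43 3.208
v 4.018 3.812 3.321
v 3.661 3.392 3.824
v 2.959 4.228 2.916
v 2.602 3.808 3.419
v 1.562 0.234 0.907
v 2.391 -0.427 0.756
v 2.006 -1.254 2.261
v 1.178 -0.594 2.413
v 2.577 -0.095 0.986
v 2.193 -0.922 2.491
v 2.589 0.294 1.203
v 2.204 -0.534 2.708
v 2.423 0.672 1.368
v 2.038 -0.156 2.873
v 2.108 0.974 1.454
v 1.724 0.147 2.959
v 1.699 1.149 1.445
v 1.314 0.321 2.95
v 1.266 1.165 1.344
v 0.881 0.337 2.849
v 0.884 1.02 1.167
v 0.5 0.192 2.672
v 0.62 0.739 0.945
v 0.235 -0.088 2.45
v 0.518 0.371 0.716
v 0.134 -0.456 2.221
v 0.597 -0.021 0.521
v 0.213 -0.848 2.026
v 0.843 -0.369 0.393
v 0.459 -1.196 1.898
v 1.214 -0.612 0.353
v 0.829 -1.44 1.858
v 1.644 -0.71 0.41
v 1.26 -1.537 1.915
v 2.06 -0.644 0.552
v 1.676 -1.472 2.057
v -1.887 0.105 2.717
v -1.516 -0.33 2.899
v -1.962 -0.281 3.925
v -2.333 0.155 3.743
v -1.383 -0.124 2.947
v -1.829 -0.075 3.973
v -1.337 0.121 2.955
v -1.782 0.17 3.981
v -1.386 0.363 2.922
v -1.831 0.412 3.949
v -1.521 0.561 2.854
v -1.967 0.61 3.88
v -1.72 0.68 2.762
v -2.166 0.729 3.788
v -1.948 0.7 2.662
v -2.394 0.749 3.688
v -2.165 0.617 2.572
v -2.611 0.666 3.598
v -2.334 0.445 2.506
v -2.78 0.495 3.533
v -2.426 0.215 2.477
v -2.872 0.264 3.504
v -2.425 -0.034 2.49
v -2.871 0.015 3.516
v -2.33 -0.259 2.542
v -2.776 -0.21 3.568
v -2.159 -0.421 2.624
v -2.605 -0.372 3.65
v -1.941 -0.492 2.722
v -2.387 -0.443 3.748
v -1.714 -0.46 2.819
v -2.159 -0.411 3.846
v -3.682 -3.38 -2.661
v -3.247 -3.907 -2.155
v -4.278 -2.22 -0.939
v -2.942 -3.56 -2.283
v -2.872 -3.156 -2.531
v -3.06 -2.824 -2.82
v -3.445 -2.668 -3.059
v -3.905 -2.738 -3.171
v -4.295 -3.012 -3.121
v -4.49 -3.403 -2.925
v -4.428 -3.787 -2.645
v -4.13 -4.041 -2.37
v -3.69 -4.086 -2.188
f 2 4 1
f 5 2 1
f 1 4 3
f 3 5 1
f 2 8 4
f 6 2 5
f 6 8 2
f 4 8 3
f 7 5 3
f 3 8 7
f 7 6 5
f 8 6 7
f 9 20 14
f 9 14 10
f 9 10 16
f 9 16 19
f 9 19 20
f 10 14 18
f 14 20 13
f 20 19 11
f 19 16 15
f 16 10 17
f 12 18 13
f 12 13 11
f 12 11 15
f 12 15 17
f 12 17 18
f 13 18 14
f 11 13 20
f 15 11 19
f 17 15 16
f 18 17 10
f 22 21 25
f 22 25 23
f 23 25 26
f 23 26 24
f 25 21 27
f 25 27 26
f 26 27 28
f 26 28 24
f 27 21 29
f 27 29 28
f 28 29 30
f 28 30 24
f 29 21 31
f 29 31 30
f 30 31 32
f 30 32 24
f 31 21 33
f 31 33 32
f 32 33 34
f 32 34 24
f 33 21 35
f 33 35 34
f 34 35 36
f 34 36 24
f 35 21 37
f 35 37 36
f 36 37 38
f 36 38 24
f 37 21 39
f 37 39 38
f 38 39 40
f 38 40 24
f 39 21 41
f 39 41 40
f 40 41 42
f 40 42 24
f 41 21 43
f 41 43 42
f 42 43 44
f 42 44 24
f 43 21 45
f 43 45 44
f 44 45 46
f 44 46 24
f 45 21 47
f 45 47 46
f 46 47 48
f 46 48 24
f 47 21 49
f 47 49 48
f 48 49 50
f 48 50 24
f 49 21 51
f 49 51 50
f 50 51 52
f 50 52 24
f 51 21 22
f 51 22 52
f 52 22 23
f 52 23 24
f 54 53 57
f 54 57 55
f 55 57 58
f 55 58 56
f 57 53 59
f 57 59 58
f 58 59 60
f 58 60 56
f 59 53 61
f 59 61 60
f 60 61 62
f 60 62 56
f 61 53 63
f 61 63 62
f 62 63 64
f 62 64 56
f 63 53 65
f 63 65 64
f 64 65 66
f 64 66 56
f 65 53 67
f 65 67 66
f 66 67 68
f 66 68 56
f 67 53 69
f 67 69 68
f 68 69 70
f 68 70 56
f 69 53 71
f 69 71 70
f 70 71 72
f 70 72 56
f 71 53 73
f 71 73 72
f 72 73 74
f 72 74 56
f 73 53 75
f 73 75 74
f 74 75 76
f 74 76 56
f 75 53 77
f 75 77 76
f 76 77 78
f 76 78 56
f 77 53 79
f 77 79 78
f 78 79 80
f 78 80 56
f 79 53 81
f 79 81 80
f 80 81 82
f 80 82 56
f 81 53 83
f 81 83 82
f 82 83 84
f 82 84 56
f 83 53 54
f 83 54 84
f 84 54 55
f 84 55 56
f 86 85 88
f 86 88 87
f 88 85 89
f 88 89 87
f 89 85 90
f 89 90 87
f 90 85 91
f 90 91 87
f 91 85 92
f 91 92 87
f 92 85 93
f 92 93 87
f 93 85 94
f 93 94 87
f 94 85 95
f 94 95 87
f 95 85 96
f 95 96 87
f 96 85 97
f 96 97 87
f 97 85 86
f 97 86 87



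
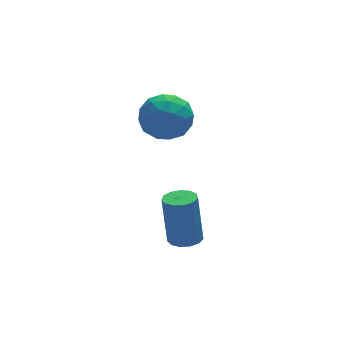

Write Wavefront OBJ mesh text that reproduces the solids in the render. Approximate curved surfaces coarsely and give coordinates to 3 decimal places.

v 2.167 0.084 -1.429
v 2.762 -0.234 -1.346
v 2.688 0.178 0.753
v 2.093 0.496 0.669
v 2.845 0.134 -1.415
v 2.771 0.545 0.684
v 2.713 0.485 -1.489
v 2.639 0.897 0.61
v 2.407 0.71 -1.544
v 2.333 1.122 0.555
v 2.025 0.736 -1.562
v 1.951 1.148 0.536
v 1.688 0.555 -1.539
v 1.614 0.966 0.56
v 1.504 0.224 -1.48
v 1.43 0.636 0.618
v 1.529 -0.151 -1.406
v 1.455 0.261 0.693
v 1.758 -0.451 -1.339
v 1.684 -0.039 0.76
v 2.116 -0.582 -1.301
v 2.042 -0.17 0.798
v 2.49 -0.501 -1.303
v 2.416 -0.089 0.796
v 1.859 3.543 3.261
v 2.809 3.141 2.811
v 1.871 2.199 4.489
v 2.821 1.797 4.039
v 2.832 2.775 4.594
v 2.825 3.606 3.835
v 1.855 1.734 3.465
v 1.848 2.565 2.706
v 2.807 2.023 2.937
v 3.41 2.666 3.636
v 1.27 2.674 3.664
v 1.873 3.317 4.363
v 2.333 3.46 2.928
v 2.347 1.88 4.372
v 2.353 2.455 4.698
v 2.912 2.219 4.434
v 2.342 3.733 3.53
v 2.9 3.497 3.266
v 2.914 3.282 4.314
v 1.78 1.843 4.034
v 2.338 1.607 3.77
v 1.768 3.121 2.866
v 2.327 2.885 2.602
v 1.766 2.058 2.986
v 2.89 2.566 2.738
v 2.897 1.776 3.46
v 2.329 1.739 3.122
v 2.325 2.228 2.676
v 3.245 2.944 3.148
v 3.251 2.154 3.87
v 3.258 2.73 4.197
v 3.254 3.218 3.75
v 3.243 2.287 3.223
v 1.429 3.186 3.43
v 1.435 2.396 4.152
v 1.426 2.122 3.55
v 1.422 2.61 3.103
v 1.783 3.564 3.84
v 1.79 2.774 4.562
v 2.355 3.112 4.624
v 2.351 3.601 4.178
v 1.437 3.053 4.077
f 2 1 5
f 2 5 3
f 3 5 6
f 3 6 4
f 5 1 7
f 5 7 6
f 6 7 8
f 6 8 4
f 7 1 9
f 7 9 8
f 8 9 10
f 8 10 4
f 9 1 11
f 9 11 10
f 10 11 12
f 10 12 4
f 11 1 13
f 11 13 12
f 12 13 14
f 12 14 4
f 13 1 15
f 13 15 14
f 14 15 16
f 14 16 4
f 15 1 17
f 15 17 16
f 16 17 18
f 16 18 4
f 17 1 19
f 17 19 18
f 18 19 20
f 18 20 4
f 19 1 21
f 19 21 20
f 20 21 22
f 20 22 4
f 21 1 23
f 21 23 22
f 22 23 24
f 22 24 4
f 23 1 2
f 23 2 24
f 24 2 3
f 24 3 4
f 25 62 41
f 62 36 65
f 41 65 30
f 62 65 41
f 25 41 37
f 41 30 42
f 37 42 26
f 41 42 37
f 25 37 46
f 37 26 47
f 46 47 32
f 37 47 46
f 25 46 58
f 46 32 61
f 58 61 35
f 46 61 58
f 25 58 62
f 58 35 66
f 62 66 36
f 58 66 62
f 26 42 53
f 42 30 56
f 53 56 34
f 42 56 53
f 30 65 43
f 65 36 64
f 43 64 29
f 65 64 43
f 36 66 63
f 66 35 59
f 63 59 27
f 66 59 63
f 35 61 60
f 61 32 48
f 60 48 31
f 61 48 60
f 32 47 52
f 47 26 49
f 52 49 33
f 47 49 52
f 28 54 40
f 54 34 55
f 40 55 29
f 54 55 40
f 28 40 38
f 40 29 39
f 38 39 27
f 40 39 38
f 28 38 45
f 38 27 44
f 45 44 31
f 38 44 45
f 28 45 50
f 45 31 51
f 50 51 33
f 45 51 50
f 28 50 54
f 50 33 57
f 54 57 34
f 50 57 54
f 29 55 43
f 55 34 56
f 43 56 30
f 55 56 43
f 27 39 63
f 39 29 64
f 63 64 36
f 39 64 63
f 31 44 60
f 44 27 59
f 60 59 35
f 44 59 60
f 33 51 52
f 51 31 48
f 52 48 32
f 51 48 52
f 34 57 53
f 57 33 49
f 53 49 26
f 57 49 53



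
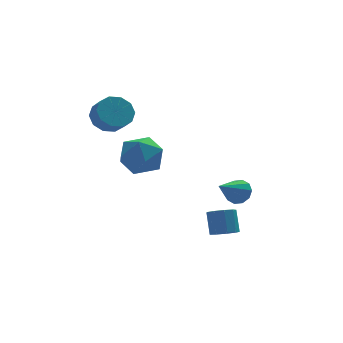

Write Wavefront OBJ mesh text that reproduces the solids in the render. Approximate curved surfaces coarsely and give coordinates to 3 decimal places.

v 4.611 -1.562 -2.933
v 5.146 -2.062 -2.664
v 3.289 -2.418 -1.887
v 5.135 -1.682 -2.368
v 4.924 -1.257 -2.287
v 4.593 -0.948 -2.453
v 4.269 -0.874 -2.802
v 4.076 -1.063 -3.201
v 4.087 -1.442 -3.498
v 4.298 -1.868 -3.578
v 4.629 -2.177 -3.413
v 4.953 -2.251 -3.064
v -1.244 1.354 1.842
v -0.798 2.019 2.474
v -0.61 1.251 3.15
v -1.056 0.586 2.518
v -1.411 1.995 2.618
v -1.223 1.227 3.293
v -1.961 1.727 2.465
v -1.773 0.959 3.141
v -2.236 1.316 2.074
v -2.049 0.548 2.75
v -2.133 0.919 1.595
v -1.945 0.151 2.271
v -1.69 0.689 1.21
v -1.502 -0.079 1.886
v -1.077 0.713 1.067
v -0.889 -0.055 1.742
v -0.527 0.981 1.219
v -0.339 0.213 1.895
v -0.251 1.392 1.61
v -0.064 0.624 2.286
v -0.355 1.789 2.089
v -0.167 1.021 2.765
v 3.195 -3.636 -4.535
v 3.637 -4.153 -4.219
v 3.708 -3.4 -3.089
v 3.265 -2.884 -3.405
v 3.922 -3.806 -4.468
v 3.993 -3.053 -3.337
v 3.867 -3.38 -4.748
v 3.937 -2.627 -3.617
v 3.497 -3.074 -4.929
v 3.567 -2.321 -3.798
v 2.985 -3.031 -4.925
v 3.056 -2.278 -3.795
v 2.572 -3.271 -4.739
v 2.643 -2.519 -3.609
v 2.45 -3.683 -4.458
v 2.521 -2.93 -3.327
v 2.677 -4.072 -4.213
v 2.747 -3.32 -3.082
v 3.146 -4.258 -4.119
v 3.216 -3.505 -2.988
v -1.58 -2.727 2.027
v -0.758 -2.281 1.195
v -1.062 -4.619 1.525
v -0.24 -4.173 0.693
v -0.032 -4.027 1.919
v -0.352 -2.858 2.229
v -1.468 -4.042 0.491
v -1.788 -2.873 0.801
v -0.689 -3.094 0.246
v 0.199 -3.085 1.128
v -2.019 -3.815 1.592
v -1.131 -3.806 2.474
f 2 1 4
f 2 4 3
f 4 1 5
f 4 5 3
f 5 1 6
f 5 6 3
f 6 1 7
f 6 7 3
f 7 1 8
f 7 8 3
f 8 1 9
f 8 9 3
f 9 1 10
f 9 10 3
f 10 1 11
f 10 11 3
f 11 1 12
f 11 12 3
f 12 1 2
f 12 2 3
f 14 13 17
f 14 17 15
f 15 17 18
f 15 18 16
f 17 13 19
f 17 19 18
f 18 19 20
f 18 20 16
f 19 13 21
f 19 21 20
f 20 21 22
f 20 22 16
f 21 13 23
f 21 23 22
f 22 23 24
f 22 24 16
f 23 13 25
f 23 25 24
f 24 25 26
f 24 26 16
f 25 13 27
f 25 27 26
f 26 27 28
f 26 28 16
f 27 13 29
f 27 29 28
f 28 29 30
f 28 30 16
f 29 13 31
f 29 31 30
f 30 31 32
f 30 32 16
f 31 13 33
f 31 33 32
f 32 33 34
f 32 34 16
f 33 13 14
f 33 14 34
f 34 14 15
f 34 15 16
f 36 35 39
f 36 39 37
f 37 39 40
f 37 40 38
f 39 35 41
f 39 41 40
f 40 41 42
f 40 42 38
f 41 35 43
f 41 43 42
f 42 43 44
f 42 44 38
f 43 35 45
f 43 45 44
f 44 45 46
f 44 46 38
f 45 35 47
f 45 47 46
f 46 47 48
f 46 48 38
f 47 35 49
f 47 49 48
f 48 49 50
f 48 50 38
f 49 35 51
f 49 51 50
f 50 51 52
f 50 52 38
f 51 35 53
f 51 53 52
f 52 53 54
f 52 54 38
f 53 35 36
f 53 36 54
f 54 36 37
f 54 37 38
f 55 66 60
f 55 60 56
f 55 56 62
f 55 62 65
f 55 65 66
f 56 60 64
f 60 66 59
f 66 65 57
f 65 62 61
f 62 56 63
f 58 64 59
f 58 59 57
f 58 57 61
f 58 61 63
f 58 63 64
f 59 64 60
f 57 59 66
f 61 57 65
f 63 61 62
f 64 63 56



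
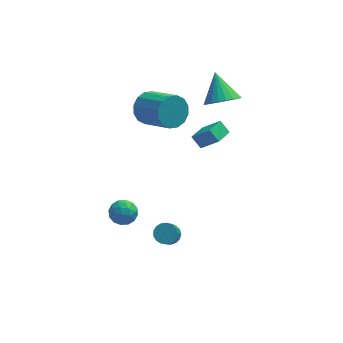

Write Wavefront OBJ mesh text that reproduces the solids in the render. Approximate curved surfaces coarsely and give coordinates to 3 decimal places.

v 1.313 -0.249 1.807
v 2.248 -0.739 2.887
v 0.838 0.178 2.413
v 1.773 -0.312 3.492
v 1.947 0.652 1.668
v 2.882 0.162 2.747
v 1.472 1.079 2.273
v 2.407 0.589 3.353
v -0.52 -2.653 -3.466
v 0.045 -2.967 -3.598
v -0.194 -3.881 -2.446
v -0.76 -3.567 -2.314
v 0.131 -2.738 -3.398
v -0.109 -3.652 -2.246
v 0.067 -2.489 -3.213
v -0.172 -3.404 -2.062
v -0.131 -2.278 -3.087
v -0.37 -3.192 -1.935
v -0.418 -2.153 -3.047
v -0.658 -3.067 -1.896
v -0.729 -2.142 -3.104
v -0.968 -3.057 -1.952
v -0.992 -2.248 -3.243
v -1.231 -3.163 -2.091
v -1.147 -2.447 -3.433
v -1.386 -3.362 -2.281
v -1.158 -2.693 -3.631
v -1.398 -3.608 -2.479
v -1.023 -2.93 -3.791
v -1.263 -3.845 -2.639
v -0.773 -3.103 -3.876
v -1.013 -4.018 -2.725
v -0.465 -3.173 -3.868
v -0.705 -4.088 -2.716
v -0.17 -3.124 -3.767
v -0.41 -4.039 -2.616
v -2.788 0.255 -3.428
v -2.171 -0.346 -3.47
v -3.709 -0.654 -3.95
v -3.092 -1.255 -3.992
v -3.384 -0.99 -3.225
v -2.815 -0.428 -2.903
v -3.065 -0.572 -4.517
v -2.496 -0.01 -4.195
v -2.342 -0.857 -4.143
v -2.539 -1.115 -3.345
v -3.341 0.115 -4.075
v -3.538 -0.143 -3.277
v -2.399 0.034 -3.403
v -3.481 -1.034 -4.017
v -3.653 -0.879 -3.566
v -3.29 -1.232 -3.591
v -2.777 -0.014 -3.07
v -2.415 -0.367 -3.094
v -3.128 -0.746 -2.951
v -3.465 -0.633 -4.326
v -3.103 -0.986 -4.35
v -2.59 0.232 -3.829
v -2.227 -0.121 -3.854
v -2.752 -0.254 -4.469
v -2.137 -0.619 -3.824
v -2.678 -1.153 -4.131
v -2.662 -0.752 -4.439
v -2.328 -0.421 -4.25
v -2.253 -0.771 -3.354
v -2.794 -1.305 -3.661
v -2.966 -1.15 -3.211
v -2.631 -0.82 -3.021
v -2.353 -1.071 -3.75
v -3.086 0.305 -3.759
v -3.627 -0.229 -4.066
v -3.249 -0.18 -4.399
v -2.914 0.15 -4.209
v -3.202 0.153 -3.289
v -3.743 -0.381 -3.596
v -3.552 -0.579 -3.17
v -3.218 -0.248 -2.981
v -3.527 0.071 -3.67
v -1.361 3.003 2.317
v -0.763 2.926 1.433
v 0.539 1.481 2.439
v -0.059 1.557 3.323
v -0.534 3.337 1.726
v 0.768 1.891 2.732
v -0.526 3.658 2.178
v 0.776 2.212 3.184
v -0.742 3.803 2.666
v 0.559 2.357 3.672
v -1.124 3.734 3.062
v 0.177 2.288 4.068
v -1.57 3.469 3.257
v -0.268 2.024 4.263
v -1.959 3.079 3.201
v -0.657 1.634 4.207
v -2.188 2.669 2.908
v -0.886 1.223 3.914
v -2.196 2.348 2.456
v -0.894 0.902 3.462
v -1.979 2.203 1.968
v -0.678 0.757 2.974
v -1.597 2.272 1.572
v -0.296 0.826 2.578
v -1.152 2.536 1.377
v 0.15 1.091 2.383
v 2.67 2.391 3.293
v 3.589 2.883 3.011
v 2.33 3.769 4.587
v 3.315 3.064 2.747
v 2.943 3.142 2.566
v 2.529 3.106 2.496
v 2.136 2.961 2.547
v 1.825 2.73 2.711
v 1.643 2.447 2.964
v 1.616 2.155 3.268
v 1.75 1.9 3.575
v 2.025 1.719 3.839
v 2.397 1.641 4.02
v 2.811 1.677 4.09
v 3.203 1.822 4.039
v 3.515 2.053 3.875
v 3.697 2.336 3.622
v 3.723 2.628 3.318
f 2 4 1
f 5 2 1
f 1 4 3
f 3 5 1
f 2 8 4
f 6 2 5
f 6 8 2
f 4 8 3
f 7 5 3
f 3 8 7
f 7 6 5
f 8 6 7
f 10 9 13
f 10 13 11
f 11 13 14
f 11 14 12
f 13 9 15
f 13 15 14
f 14 15 16
f 14 16 12
f 15 9 17
f 15 17 16
f 16 17 18
f 16 18 12
f 17 9 19
f 17 19 18
f 18 19 20
f 18 20 12
f 19 9 21
f 19 21 20
f 20 21 22
f 20 22 12
f 21 9 23
f 21 23 22
f 22 23 24
f 22 24 12
f 23 9 25
f 23 25 24
f 24 25 26
f 24 26 12
f 25 9 27
f 25 27 26
f 26 27 28
f 26 28 12
f 27 9 29
f 27 29 28
f 28 29 30
f 28 30 12
f 29 9 31
f 29 31 30
f 30 31 32
f 30 32 12
f 31 9 33
f 31 33 32
f 32 33 34
f 32 34 12
f 33 9 35
f 33 35 34
f 34 35 36
f 34 36 12
f 35 9 10
f 35 10 36
f 36 10 11
f 36 11 12
f 37 74 53
f 74 48 77
f 53 77 42
f 74 77 53
f 37 53 49
f 53 42 54
f 49 54 38
f 53 54 49
f 37 49 58
f 49 38 59
f 58 59 44
f 49 59 58
f 37 58 70
f 58 44 73
f 70 73 47
f 58 73 70
f 37 70 74
f 70 47 78
f 74 78 48
f 70 78 74
f 38 54 65
f 54 42 68
f 65 68 46
f 54 68 65
f 42 77 55
f 77 48 76
f 55 76 41
f 77 76 55
f 48 78 75
f 78 47 71
f 75 71 39
f 78 71 75
f 47 73 72
f 73 44 60
f 72 60 43
f 73 60 72
f 44 59 64
f 59 38 61
f 64 61 45
f 59 61 64
f 40 66 52
f 66 46 67
f 52 67 41
f 66 67 52
f 40 52 50
f 52 41 51
f 50 51 39
f 52 51 50
f 40 50 57
f 50 39 56
f 57 56 43
f 50 56 57
f 40 57 62
f 57 43 63
f 62 63 45
f 57 63 62
f 40 62 66
f 62 45 69
f 66 69 46
f 62 69 66
f 41 67 55
f 67 46 68
f 55 68 42
f 67 68 55
f 39 51 75
f 51 41 76
f 75 76 48
f 51 76 75
f 43 56 72
f 56 39 71
f 72 71 47
f 56 71 72
f 45 63 64
f 63 43 60
f 64 60 44
f 63 60 64
f 46 69 65
f 69 45 61
f 65 61 38
f 69 61 65
f 80 79 83
f 80 83 81
f 81 83 84
f 81 84 82
f 83 79 85
f 83 85 84
f 84 85 86
f 84 86 82
f 85 79 87
f 85 87 86
f 86 87 88
f 86 88 82
f 87 79 89
f 87 89 88
f 88 89 90
f 88 90 82
f 89 79 91
f 89 91 90
f 90 91 92
f 90 92 82
f 91 79 93
f 91 93 92
f 92 93 94
f 92 94 82
f 93 79 95
f 93 95 94
f 94 95 96
f 94 96 82
f 95 79 97
f 95 97 96
f 96 97 98
f 96 98 82
f 97 79 99
f 97 99 98
f 98 99 100
f 98 100 82
f 99 79 101
f 99 101 100
f 100 101 102
f 100 102 82
f 101 79 103
f 101 103 102
f 102 103 104
f 102 104 82
f 103 79 80
f 103 80 104
f 104 80 81
f 104 81 82
f 106 105 108
f 106 108 107
f 108 105 109
f 108 109 107
f 109 105 110
f 109 110 107
f 110 105 111
f 110 111 107
f 111 105 112
f 111 112 107
f 112 105 113
f 112 113 107
f 113 105 114
f 113 114 107
f 114 105 115
f 114 115 107
f 115 105 116
f 115 116 107
f 116 105 117
f 116 117 107
f 117 105 118
f 117 118 107
f 118 105 119
f 118 119 107
f 119 105 120
f 119 120 107
f 120 105 121
f 120 121 107
f 121 105 122
f 121 122 107
f 122 105 106
f 122 106 107



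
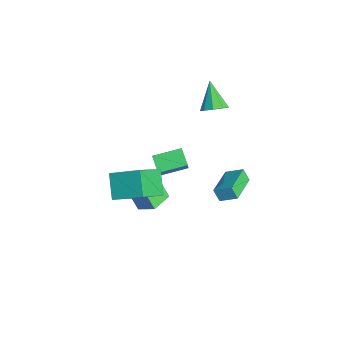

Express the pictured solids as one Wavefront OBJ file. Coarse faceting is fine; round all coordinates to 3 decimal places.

v 0.41 1.339 -3.206
v 0.97 2.2 -2.645
v -1.193 2.579 -3.511
v -0.634 3.44 -2.95
v 0.754 1.6 -3.95
v 1.313 2.461 -3.389
v -0.85 2.84 -4.255
v -0.29 3.701 -3.694
v 4.128 -5.413 2.085
v 2.934 -5.223 3.133
v 3.144 -4.02 0.711
v 1.949 -3.83 1.759
v 5.031 -4.01 2.861
v 3.836 -3.82 3.909
v 4.046 -2.617 1.487
v 2.852 -2.427 2.535
v 1.783 -2.181 0.751
v 0.869 -2.236 1.361
v 1.9 -0.587 1.07
v 0.986 -0.642 1.679
v 2.594 -2.478 1.941
v 1.68 -2.533 2.55
v 2.711 -0.884 2.259
v 1.797 -0.939 2.869
v -2.628 2.364 1.08
v -2.102 2.086 1.659
v -3.992 2.496 2.38
v -2.076 2.653 1.629
v -2.308 3.084 1.341
v -2.69 3.178 0.932
v -3.042 2.891 0.591
v -3.2 2.358 0.479
v -3.091 1.827 0.648
v -2.764 1.547 1.019
v -2.374 1.65 1.419
v 2.775 -3.647 -0.824
v 2.312 -3.957 0.043
v 1.947 -2.595 -0.89
v 1.485 -2.905 -0.023
v 3.575 -2.975 -0.157
v 3.113 -3.285 0.71
v 2.748 -1.923 -0.223
v 2.285 -2.233 0.644
f 2 4 1
f 5 2 1
f 1 4 3
f 3 5 1
f 2 8 4
f 6 2 5
f 6 8 2
f 4 8 3
f 7 5 3
f 3 8 7
f 7 6 5
f 8 6 7
f 10 12 9
f 13 10 9
f 9 12 11
f 11 13 9
f 10 16 12
f 14 10 13
f 14 16 10
f 12 16 11
f 15 13 11
f 11 16 15
f 15 14 13
f 16 14 15
f 18 20 17
f 21 18 17
f 17 20 19
f 19 21 17
f 18 24 20
f 22 18 21
f 22 24 18
f 20 24 19
f 23 21 19
f 19 24 23
f 23 22 21
f 24 22 23
f 26 25 28
f 26 28 27
f 28 25 29
f 28 29 27
f 29 25 30
f 29 30 27
f 30 25 31
f 30 31 27
f 31 25 32
f 31 32 27
f 32 25 33
f 32 33 27
f 33 25 34
f 33 34 27
f 34 25 35
f 34 35 27
f 35 25 26
f 35 26 27
f 37 39 36
f 40 37 36
f 36 39 38
f 38 40 36
f 37 43 39
f 41 37 40
f 41 43 37
f 39 43 38
f 42 40 38
f 38 43 42
f 42 41 40
f 43 41 42



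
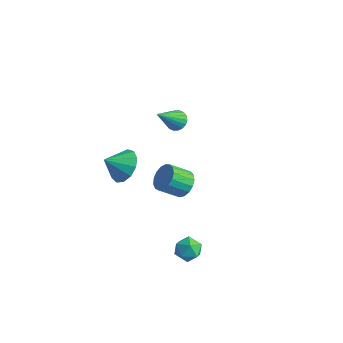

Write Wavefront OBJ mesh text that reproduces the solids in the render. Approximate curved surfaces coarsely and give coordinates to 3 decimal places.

v 0.919 -0.156 -0.896
v 1.465 0.007 -0.306
v 0.846 -0.861 0.506
v 0.301 -1.024 -0.084
v 1.179 0.269 -0.245
v 0.56 -0.599 0.568
v 0.833 0.433 -0.332
v 0.215 -0.435 0.48
v 0.507 0.462 -0.549
v -0.111 -0.406 0.263
v 0.276 0.35 -0.845
v -0.343 -0.518 -0.033
v 0.192 0.122 -1.153
v -0.427 -0.747 -0.341
v 0.274 -0.17 -1.402
v -0.344 -1.038 -0.59
v 0.505 -0.459 -1.535
v -0.114 -1.327 -0.723
v 0.83 -0.678 -1.522
v 0.212 -1.546 -0.71
v 1.176 -0.778 -1.365
v 0.557 -1.646 -0.553
v 1.463 -0.735 -1.101
v 0.844 -1.603 -0.289
v 1.625 -0.559 -0.79
v 1.007 -1.427 0.022
v 1.626 -0.291 -0.503
v 1.008 -1.16 0.309
v -3.381 4.048 -1.339
v -3.003 4.431 -0.957
v -3.439 2.552 0.219
v -3.275 4.516 -0.886
v -3.568 4.508 -0.904
v -3.824 4.409 -1.009
v -3.992 4.238 -1.179
v -4.039 4.03 -1.38
v -3.956 3.825 -1.574
v -3.759 3.664 -1.721
v -3.487 3.58 -1.792
v -3.194 3.587 -1.774
v -2.938 3.686 -1.669
v -2.77 3.857 -1.499
v -2.722 4.065 -1.297
v -2.806 4.27 -1.104
v -0.38 -3.162 1.992
v 0.521 -3.606 2.104
v -0.9 -4.018 2.788
v 0.487 -3.208 2.509
v 0.178 -2.795 2.75
v -0.308 -2.499 2.75
v -0.817 -2.414 2.51
v -1.187 -2.566 2.105
v -1.3 -2.907 1.664
v -1.121 -3.329 1.327
v -0.707 -3.699 1.201
v -0.189 -3.898 1.326
v 0.269 -3.863 1.663
v 3.124 -1.823 -2.96
v 3.762 -2.024 -2.542
v 2.878 -3.056 -3.178
v 3.516 -3.257 -2.76
v 2.889 -2.944 -2.398
v 3.041 -2.182 -2.263
v 3.599 -2.898 -3.457
v 3.751 -2.136 -3.322
v 4.055 -2.689 -2.849
v 3.617 -2.717 -2.194
v 3.023 -2.363 -3.526
v 2.585 -2.391 -2.871
f 2 1 5
f 2 5 3
f 3 5 6
f 3 6 4
f 5 1 7
f 5 7 6
f 6 7 8
f 6 8 4
f 7 1 9
f 7 9 8
f 8 9 10
f 8 10 4
f 9 1 11
f 9 11 10
f 10 11 12
f 10 12 4
f 11 1 13
f 11 13 12
f 12 13 14
f 12 14 4
f 13 1 15
f 13 15 14
f 14 15 16
f 14 16 4
f 15 1 17
f 15 17 16
f 16 17 18
f 16 18 4
f 17 1 19
f 17 19 18
f 18 19 20
f 18 20 4
f 19 1 21
f 19 21 20
f 20 21 22
f 20 22 4
f 21 1 23
f 21 23 22
f 22 23 24
f 22 24 4
f 23 1 25
f 23 25 24
f 24 25 26
f 24 26 4
f 25 1 27
f 25 27 26
f 26 27 28
f 26 28 4
f 27 1 2
f 27 2 28
f 28 2 3
f 28 3 4
f 30 29 32
f 30 32 31
f 32 29 33
f 32 33 31
f 33 29 34
f 33 34 31
f 34 29 35
f 34 35 31
f 35 29 36
f 35 36 31
f 36 29 37
f 36 37 31
f 37 29 38
f 37 38 31
f 38 29 39
f 38 39 31
f 39 29 40
f 39 40 31
f 40 29 41
f 40 41 31
f 41 29 42
f 41 42 31
f 42 29 43
f 42 43 31
f 43 29 44
f 43 44 31
f 44 29 30
f 44 30 31
f 46 45 48
f 46 48 47
f 48 45 49
f 48 49 47
f 49 45 50
f 49 50 47
f 50 45 51
f 50 51 47
f 51 45 52
f 51 52 47
f 52 45 53
f 52 53 47
f 53 45 54
f 53 54 47
f 54 45 55
f 54 55 47
f 55 45 56
f 55 56 47
f 56 45 57
f 56 57 47
f 57 45 46
f 57 46 47
f 58 69 63
f 58 63 59
f 58 59 65
f 58 65 68
f 58 68 69
f 59 63 67
f 63 69 62
f 69 68 60
f 68 65 64
f 65 59 66
f 61 67 62
f 61 62 60
f 61 60 64
f 61 64 66
f 61 66 67
f 62 67 63
f 60 62 69
f 64 60 68
f 66 64 65
f 67 66 59

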